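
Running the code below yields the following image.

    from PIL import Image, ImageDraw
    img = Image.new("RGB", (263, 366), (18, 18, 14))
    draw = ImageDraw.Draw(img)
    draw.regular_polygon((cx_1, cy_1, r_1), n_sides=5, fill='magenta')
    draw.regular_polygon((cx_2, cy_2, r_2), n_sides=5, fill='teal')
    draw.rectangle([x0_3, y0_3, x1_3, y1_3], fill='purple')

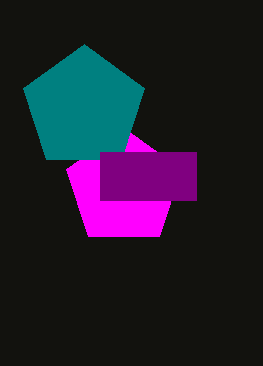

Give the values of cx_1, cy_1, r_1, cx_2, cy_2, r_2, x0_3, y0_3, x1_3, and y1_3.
cx_1 = 124, cy_1 = 188, r_1 = 60, cx_2 = 84, cy_2 = 108, r_2 = 64, x0_3 = 100, y0_3 = 152, x1_3 = 196, y1_3 = 200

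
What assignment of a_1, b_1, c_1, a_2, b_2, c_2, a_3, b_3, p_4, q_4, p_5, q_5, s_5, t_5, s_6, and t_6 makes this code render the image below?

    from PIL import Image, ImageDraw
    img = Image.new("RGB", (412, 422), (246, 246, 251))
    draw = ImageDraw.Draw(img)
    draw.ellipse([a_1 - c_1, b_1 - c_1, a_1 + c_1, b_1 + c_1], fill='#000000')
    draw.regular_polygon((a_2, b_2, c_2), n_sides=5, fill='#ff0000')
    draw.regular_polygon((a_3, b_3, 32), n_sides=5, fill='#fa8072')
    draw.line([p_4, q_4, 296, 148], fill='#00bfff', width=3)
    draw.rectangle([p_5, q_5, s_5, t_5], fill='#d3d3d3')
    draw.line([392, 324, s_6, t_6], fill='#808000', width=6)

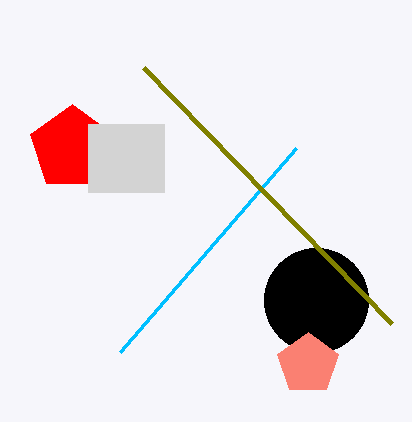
a_1 = 316, b_1 = 300, c_1 = 52, a_2 = 72, b_2 = 148, c_2 = 44, a_3 = 308, b_3 = 364, p_4 = 120, q_4 = 352, p_5 = 88, q_5 = 124, s_5 = 164, t_5 = 192, s_6 = 144, t_6 = 68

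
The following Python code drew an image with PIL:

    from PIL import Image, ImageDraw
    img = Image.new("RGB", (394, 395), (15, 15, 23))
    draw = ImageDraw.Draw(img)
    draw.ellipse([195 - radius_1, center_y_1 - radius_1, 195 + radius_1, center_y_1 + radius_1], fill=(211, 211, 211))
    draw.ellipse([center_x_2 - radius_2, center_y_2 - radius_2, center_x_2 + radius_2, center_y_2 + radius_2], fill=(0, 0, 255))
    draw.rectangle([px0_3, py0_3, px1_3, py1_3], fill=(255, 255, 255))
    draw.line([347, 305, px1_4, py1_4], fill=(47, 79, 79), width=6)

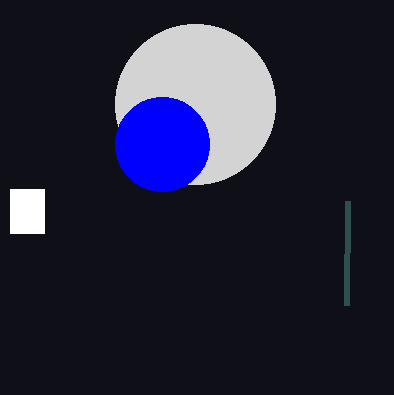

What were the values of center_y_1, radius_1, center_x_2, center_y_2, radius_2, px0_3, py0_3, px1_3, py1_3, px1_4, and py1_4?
center_y_1 = 104; radius_1 = 80; center_x_2 = 162; center_y_2 = 144; radius_2 = 47; px0_3 = 10; py0_3 = 189; px1_3 = 44; py1_3 = 233; px1_4 = 348; py1_4 = 201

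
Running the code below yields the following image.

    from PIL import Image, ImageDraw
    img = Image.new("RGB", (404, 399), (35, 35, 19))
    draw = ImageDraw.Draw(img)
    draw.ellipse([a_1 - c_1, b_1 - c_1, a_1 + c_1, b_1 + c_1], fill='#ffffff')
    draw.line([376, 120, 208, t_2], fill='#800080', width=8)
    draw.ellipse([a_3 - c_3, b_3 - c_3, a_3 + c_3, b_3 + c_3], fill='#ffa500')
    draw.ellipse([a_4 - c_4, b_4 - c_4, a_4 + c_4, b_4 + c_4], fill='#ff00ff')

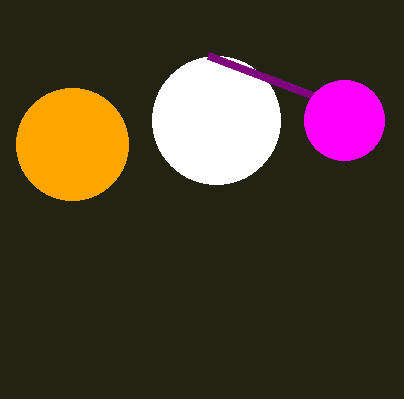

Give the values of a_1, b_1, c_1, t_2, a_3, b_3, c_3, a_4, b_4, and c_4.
a_1 = 216, b_1 = 120, c_1 = 64, t_2 = 56, a_3 = 72, b_3 = 144, c_3 = 56, a_4 = 344, b_4 = 120, c_4 = 40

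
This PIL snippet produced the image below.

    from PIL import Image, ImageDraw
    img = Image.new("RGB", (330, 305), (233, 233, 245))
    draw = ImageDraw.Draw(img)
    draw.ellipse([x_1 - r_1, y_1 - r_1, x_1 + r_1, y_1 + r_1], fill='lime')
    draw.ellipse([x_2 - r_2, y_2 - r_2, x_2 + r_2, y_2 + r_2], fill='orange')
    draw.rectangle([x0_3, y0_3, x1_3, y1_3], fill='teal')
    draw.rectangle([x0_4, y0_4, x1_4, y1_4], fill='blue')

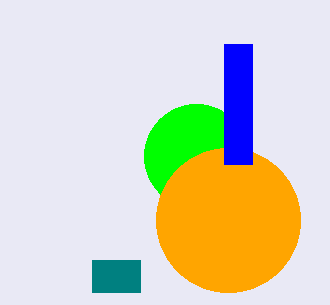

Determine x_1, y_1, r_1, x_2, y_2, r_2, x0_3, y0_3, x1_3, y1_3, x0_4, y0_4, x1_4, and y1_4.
x_1 = 196
y_1 = 156
r_1 = 52
x_2 = 228
y_2 = 220
r_2 = 72
x0_3 = 92
y0_3 = 260
x1_3 = 140
y1_3 = 292
x0_4 = 224
y0_4 = 44
x1_4 = 252
y1_4 = 164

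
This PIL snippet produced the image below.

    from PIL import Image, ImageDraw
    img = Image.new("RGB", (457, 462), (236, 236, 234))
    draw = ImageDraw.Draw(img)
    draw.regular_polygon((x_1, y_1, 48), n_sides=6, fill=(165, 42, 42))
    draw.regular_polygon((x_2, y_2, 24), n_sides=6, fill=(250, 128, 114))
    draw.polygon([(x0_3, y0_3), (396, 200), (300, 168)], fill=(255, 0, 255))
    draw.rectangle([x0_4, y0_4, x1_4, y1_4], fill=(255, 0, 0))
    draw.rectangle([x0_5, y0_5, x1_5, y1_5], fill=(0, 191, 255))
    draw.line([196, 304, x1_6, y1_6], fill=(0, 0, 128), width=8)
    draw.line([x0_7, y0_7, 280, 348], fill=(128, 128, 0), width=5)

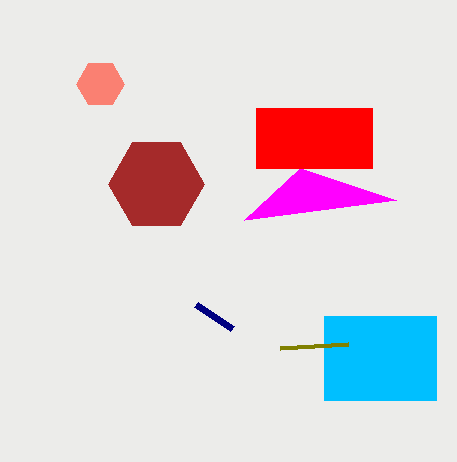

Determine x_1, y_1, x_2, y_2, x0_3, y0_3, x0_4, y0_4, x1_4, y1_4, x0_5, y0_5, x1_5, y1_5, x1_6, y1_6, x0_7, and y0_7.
x_1 = 156; y_1 = 184; x_2 = 100; y_2 = 84; x0_3 = 244; y0_3 = 220; x0_4 = 256; y0_4 = 108; x1_4 = 372; y1_4 = 168; x0_5 = 324; y0_5 = 316; x1_5 = 436; y1_5 = 400; x1_6 = 232; y1_6 = 328; x0_7 = 348; y0_7 = 344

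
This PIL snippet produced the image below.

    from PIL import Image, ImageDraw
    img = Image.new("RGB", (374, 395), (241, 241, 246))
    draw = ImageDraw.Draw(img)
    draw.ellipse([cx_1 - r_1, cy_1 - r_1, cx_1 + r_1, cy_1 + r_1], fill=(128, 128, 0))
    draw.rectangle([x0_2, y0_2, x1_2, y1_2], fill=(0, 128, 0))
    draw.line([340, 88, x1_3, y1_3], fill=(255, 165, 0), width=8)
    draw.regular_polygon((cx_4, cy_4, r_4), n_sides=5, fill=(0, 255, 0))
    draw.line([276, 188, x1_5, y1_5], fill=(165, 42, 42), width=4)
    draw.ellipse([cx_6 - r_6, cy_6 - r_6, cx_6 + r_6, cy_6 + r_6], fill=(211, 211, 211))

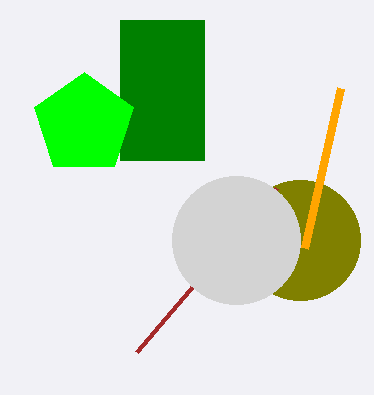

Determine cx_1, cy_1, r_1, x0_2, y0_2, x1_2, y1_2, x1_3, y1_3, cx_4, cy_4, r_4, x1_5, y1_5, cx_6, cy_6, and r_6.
cx_1 = 300; cy_1 = 240; r_1 = 60; x0_2 = 120; y0_2 = 20; x1_2 = 204; y1_2 = 160; x1_3 = 304; y1_3 = 248; cx_4 = 84; cy_4 = 124; r_4 = 52; x1_5 = 136; y1_5 = 352; cx_6 = 236; cy_6 = 240; r_6 = 64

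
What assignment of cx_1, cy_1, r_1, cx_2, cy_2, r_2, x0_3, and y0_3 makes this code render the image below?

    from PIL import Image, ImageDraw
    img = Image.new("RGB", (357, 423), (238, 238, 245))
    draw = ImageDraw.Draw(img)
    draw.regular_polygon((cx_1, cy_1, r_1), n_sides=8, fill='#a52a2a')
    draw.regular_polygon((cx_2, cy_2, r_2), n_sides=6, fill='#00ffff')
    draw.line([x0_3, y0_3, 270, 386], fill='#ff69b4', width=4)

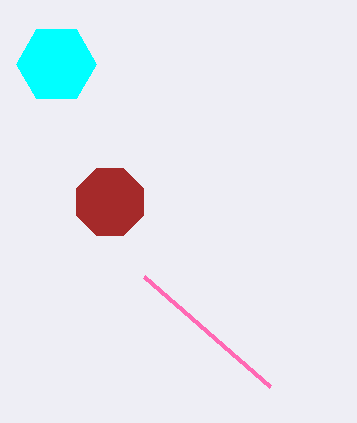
cx_1 = 110; cy_1 = 202; r_1 = 36; cx_2 = 56; cy_2 = 64; r_2 = 40; x0_3 = 144; y0_3 = 276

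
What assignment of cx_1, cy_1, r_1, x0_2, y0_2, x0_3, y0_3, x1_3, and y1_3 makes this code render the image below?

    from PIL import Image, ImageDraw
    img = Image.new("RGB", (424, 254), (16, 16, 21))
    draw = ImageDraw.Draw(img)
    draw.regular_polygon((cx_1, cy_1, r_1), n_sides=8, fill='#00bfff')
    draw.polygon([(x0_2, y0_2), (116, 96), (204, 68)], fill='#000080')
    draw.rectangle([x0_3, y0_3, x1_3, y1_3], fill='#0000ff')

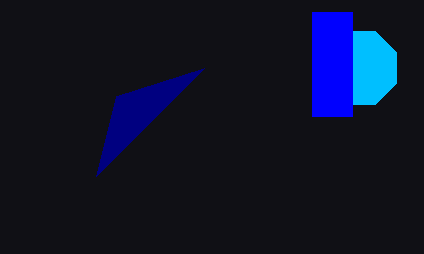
cx_1 = 360; cy_1 = 68; r_1 = 40; x0_2 = 96; y0_2 = 176; x0_3 = 312; y0_3 = 12; x1_3 = 352; y1_3 = 116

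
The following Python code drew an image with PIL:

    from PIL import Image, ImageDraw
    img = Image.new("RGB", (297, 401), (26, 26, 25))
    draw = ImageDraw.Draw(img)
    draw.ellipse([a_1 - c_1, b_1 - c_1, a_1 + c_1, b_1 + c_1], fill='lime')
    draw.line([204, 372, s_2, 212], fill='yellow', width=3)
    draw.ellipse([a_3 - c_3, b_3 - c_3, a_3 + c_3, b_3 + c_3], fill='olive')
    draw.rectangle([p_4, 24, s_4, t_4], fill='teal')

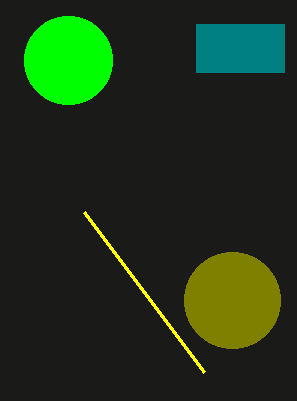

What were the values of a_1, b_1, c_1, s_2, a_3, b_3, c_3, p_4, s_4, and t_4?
a_1 = 68; b_1 = 60; c_1 = 44; s_2 = 84; a_3 = 232; b_3 = 300; c_3 = 48; p_4 = 196; s_4 = 284; t_4 = 72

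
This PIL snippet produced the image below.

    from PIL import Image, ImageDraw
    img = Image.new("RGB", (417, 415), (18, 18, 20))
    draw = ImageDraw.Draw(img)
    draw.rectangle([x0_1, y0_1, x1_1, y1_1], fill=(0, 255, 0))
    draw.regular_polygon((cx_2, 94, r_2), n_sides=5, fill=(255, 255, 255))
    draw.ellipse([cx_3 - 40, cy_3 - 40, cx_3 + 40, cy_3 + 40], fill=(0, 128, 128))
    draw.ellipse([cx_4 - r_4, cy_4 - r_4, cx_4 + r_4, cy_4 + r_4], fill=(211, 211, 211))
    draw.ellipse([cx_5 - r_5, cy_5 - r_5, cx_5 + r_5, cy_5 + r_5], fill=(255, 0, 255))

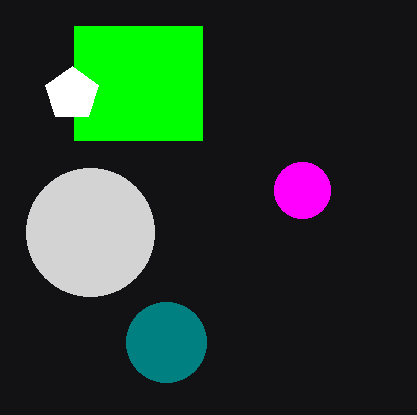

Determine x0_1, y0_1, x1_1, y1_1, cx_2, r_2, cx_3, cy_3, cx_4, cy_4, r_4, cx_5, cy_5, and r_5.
x0_1 = 74, y0_1 = 26, x1_1 = 202, y1_1 = 140, cx_2 = 72, r_2 = 28, cx_3 = 166, cy_3 = 342, cx_4 = 90, cy_4 = 232, r_4 = 64, cx_5 = 302, cy_5 = 190, r_5 = 28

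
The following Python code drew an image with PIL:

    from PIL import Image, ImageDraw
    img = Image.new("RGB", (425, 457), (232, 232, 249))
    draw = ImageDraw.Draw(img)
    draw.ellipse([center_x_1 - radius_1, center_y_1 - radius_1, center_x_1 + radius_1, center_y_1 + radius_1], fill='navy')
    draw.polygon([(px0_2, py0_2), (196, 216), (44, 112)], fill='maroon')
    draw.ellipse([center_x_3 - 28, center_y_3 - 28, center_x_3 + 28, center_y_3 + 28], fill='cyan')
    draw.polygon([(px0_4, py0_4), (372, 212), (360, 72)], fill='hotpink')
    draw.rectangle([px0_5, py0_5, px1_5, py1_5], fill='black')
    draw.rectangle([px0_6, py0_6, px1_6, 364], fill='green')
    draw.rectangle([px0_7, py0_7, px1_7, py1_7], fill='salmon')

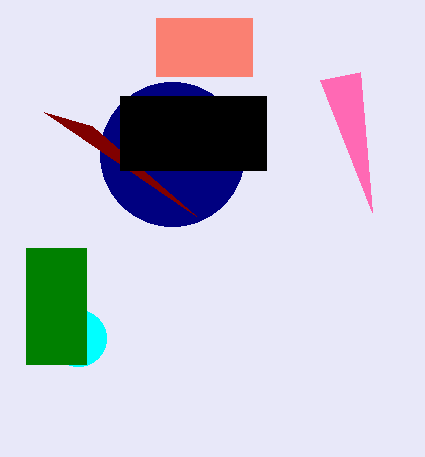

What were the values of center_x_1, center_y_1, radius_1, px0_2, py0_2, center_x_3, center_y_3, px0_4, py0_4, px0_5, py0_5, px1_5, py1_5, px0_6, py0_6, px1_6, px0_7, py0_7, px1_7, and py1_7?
center_x_1 = 172
center_y_1 = 154
radius_1 = 72
px0_2 = 92
py0_2 = 126
center_x_3 = 78
center_y_3 = 338
px0_4 = 320
py0_4 = 80
px0_5 = 120
py0_5 = 96
px1_5 = 266
py1_5 = 170
px0_6 = 26
py0_6 = 248
px1_6 = 86
px0_7 = 156
py0_7 = 18
px1_7 = 252
py1_7 = 76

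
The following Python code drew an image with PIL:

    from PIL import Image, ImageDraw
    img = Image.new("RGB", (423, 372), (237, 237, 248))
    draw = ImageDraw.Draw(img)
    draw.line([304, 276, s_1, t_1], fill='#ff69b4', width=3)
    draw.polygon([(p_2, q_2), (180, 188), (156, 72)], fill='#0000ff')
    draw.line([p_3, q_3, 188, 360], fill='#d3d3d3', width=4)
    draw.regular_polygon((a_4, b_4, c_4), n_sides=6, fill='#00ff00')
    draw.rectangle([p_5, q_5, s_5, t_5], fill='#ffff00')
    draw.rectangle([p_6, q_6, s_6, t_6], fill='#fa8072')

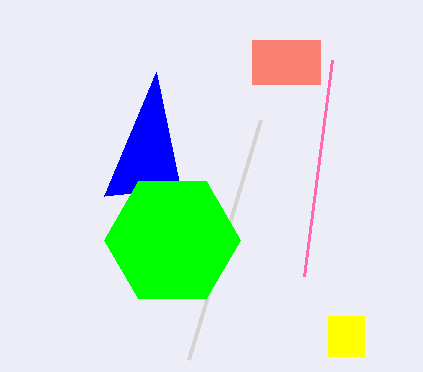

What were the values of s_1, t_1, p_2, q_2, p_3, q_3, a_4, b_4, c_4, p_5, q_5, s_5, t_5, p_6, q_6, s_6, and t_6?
s_1 = 332; t_1 = 60; p_2 = 104; q_2 = 196; p_3 = 260; q_3 = 120; a_4 = 172; b_4 = 240; c_4 = 68; p_5 = 328; q_5 = 316; s_5 = 364; t_5 = 356; p_6 = 252; q_6 = 40; s_6 = 320; t_6 = 84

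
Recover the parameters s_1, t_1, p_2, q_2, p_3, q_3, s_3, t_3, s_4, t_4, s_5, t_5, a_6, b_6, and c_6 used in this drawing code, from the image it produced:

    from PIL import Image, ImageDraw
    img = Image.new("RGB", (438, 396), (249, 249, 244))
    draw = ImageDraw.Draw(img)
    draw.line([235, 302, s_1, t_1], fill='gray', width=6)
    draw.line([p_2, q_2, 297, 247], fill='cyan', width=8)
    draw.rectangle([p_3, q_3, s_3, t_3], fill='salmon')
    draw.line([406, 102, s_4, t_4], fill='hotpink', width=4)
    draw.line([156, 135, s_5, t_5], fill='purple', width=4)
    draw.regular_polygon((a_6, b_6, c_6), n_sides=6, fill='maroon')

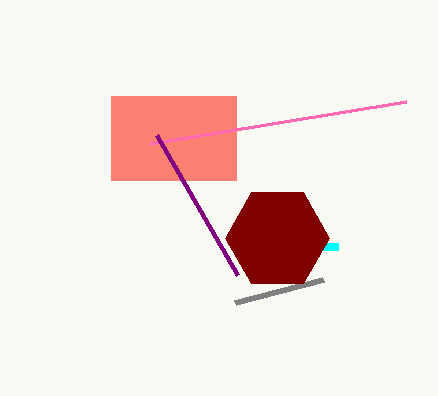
s_1 = 323; t_1 = 279; p_2 = 338; q_2 = 247; p_3 = 111; q_3 = 96; s_3 = 236; t_3 = 180; s_4 = 150; t_4 = 144; s_5 = 237; t_5 = 275; a_6 = 277; b_6 = 238; c_6 = 52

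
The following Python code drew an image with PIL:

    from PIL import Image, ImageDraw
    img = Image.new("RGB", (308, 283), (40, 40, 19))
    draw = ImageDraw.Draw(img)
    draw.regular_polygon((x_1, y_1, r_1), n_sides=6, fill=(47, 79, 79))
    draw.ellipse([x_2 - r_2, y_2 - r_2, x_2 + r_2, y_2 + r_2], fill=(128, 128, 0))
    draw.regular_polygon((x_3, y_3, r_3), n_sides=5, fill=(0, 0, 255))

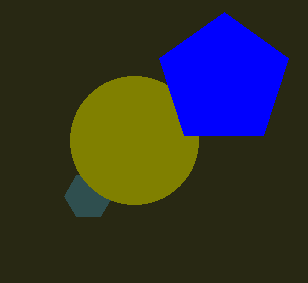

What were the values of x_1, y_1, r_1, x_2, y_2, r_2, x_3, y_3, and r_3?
x_1 = 88, y_1 = 196, r_1 = 24, x_2 = 134, y_2 = 140, r_2 = 64, x_3 = 224, y_3 = 80, r_3 = 68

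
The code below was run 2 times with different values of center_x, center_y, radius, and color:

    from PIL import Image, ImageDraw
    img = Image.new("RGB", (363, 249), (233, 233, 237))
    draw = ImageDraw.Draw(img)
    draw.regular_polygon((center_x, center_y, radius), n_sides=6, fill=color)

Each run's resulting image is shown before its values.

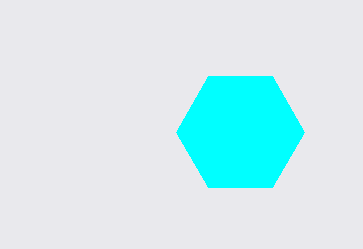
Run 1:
center_x = 240
center_y = 132
radius = 64
color = 'cyan'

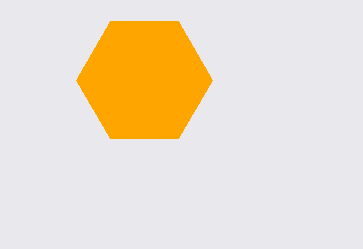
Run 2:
center_x = 144
center_y = 80
radius = 68
color = 'orange'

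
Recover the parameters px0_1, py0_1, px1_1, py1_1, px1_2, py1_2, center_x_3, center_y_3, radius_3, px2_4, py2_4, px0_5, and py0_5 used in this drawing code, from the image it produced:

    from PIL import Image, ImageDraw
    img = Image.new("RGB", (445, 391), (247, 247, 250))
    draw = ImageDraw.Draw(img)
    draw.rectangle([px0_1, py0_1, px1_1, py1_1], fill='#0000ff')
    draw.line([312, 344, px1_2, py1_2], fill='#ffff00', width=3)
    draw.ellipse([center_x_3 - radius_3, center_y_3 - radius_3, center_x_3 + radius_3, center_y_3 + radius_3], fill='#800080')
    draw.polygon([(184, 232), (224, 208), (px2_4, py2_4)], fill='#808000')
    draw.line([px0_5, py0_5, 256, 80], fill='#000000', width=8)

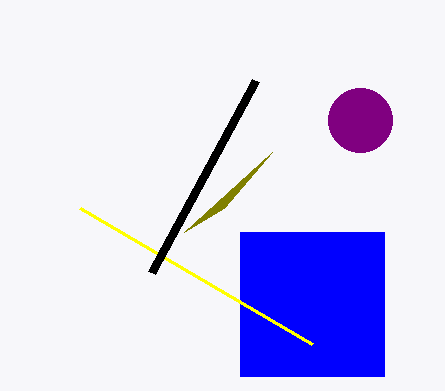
px0_1 = 240; py0_1 = 232; px1_1 = 384; py1_1 = 376; px1_2 = 80; py1_2 = 208; center_x_3 = 360; center_y_3 = 120; radius_3 = 32; px2_4 = 272; py2_4 = 152; px0_5 = 152; py0_5 = 272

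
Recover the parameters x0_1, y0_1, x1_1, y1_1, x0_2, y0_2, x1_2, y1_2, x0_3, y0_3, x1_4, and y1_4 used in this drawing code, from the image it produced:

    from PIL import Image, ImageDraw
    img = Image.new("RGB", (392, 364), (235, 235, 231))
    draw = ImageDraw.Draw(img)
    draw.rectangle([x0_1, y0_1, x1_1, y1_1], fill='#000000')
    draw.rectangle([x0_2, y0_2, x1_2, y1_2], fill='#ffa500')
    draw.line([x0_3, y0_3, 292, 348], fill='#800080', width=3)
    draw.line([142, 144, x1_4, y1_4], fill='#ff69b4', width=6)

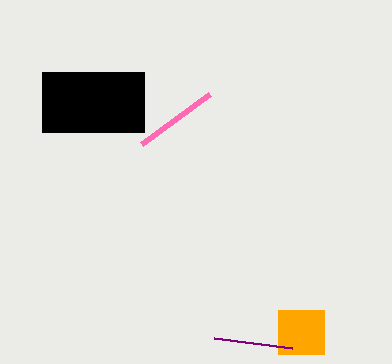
x0_1 = 42, y0_1 = 72, x1_1 = 144, y1_1 = 132, x0_2 = 278, y0_2 = 310, x1_2 = 324, y1_2 = 354, x0_3 = 214, y0_3 = 338, x1_4 = 210, y1_4 = 94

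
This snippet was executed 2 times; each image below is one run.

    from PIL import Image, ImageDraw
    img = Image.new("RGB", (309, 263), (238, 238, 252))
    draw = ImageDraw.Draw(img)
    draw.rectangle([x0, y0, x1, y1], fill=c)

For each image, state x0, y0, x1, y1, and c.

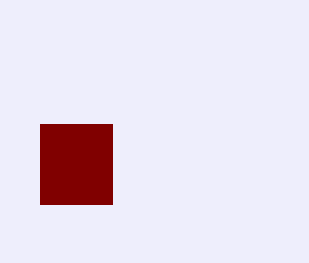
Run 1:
x0 = 40, y0 = 124, x1 = 112, y1 = 204, c = 'maroon'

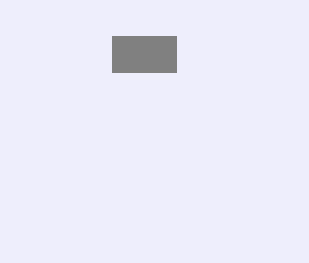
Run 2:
x0 = 112, y0 = 36, x1 = 176, y1 = 72, c = 'gray'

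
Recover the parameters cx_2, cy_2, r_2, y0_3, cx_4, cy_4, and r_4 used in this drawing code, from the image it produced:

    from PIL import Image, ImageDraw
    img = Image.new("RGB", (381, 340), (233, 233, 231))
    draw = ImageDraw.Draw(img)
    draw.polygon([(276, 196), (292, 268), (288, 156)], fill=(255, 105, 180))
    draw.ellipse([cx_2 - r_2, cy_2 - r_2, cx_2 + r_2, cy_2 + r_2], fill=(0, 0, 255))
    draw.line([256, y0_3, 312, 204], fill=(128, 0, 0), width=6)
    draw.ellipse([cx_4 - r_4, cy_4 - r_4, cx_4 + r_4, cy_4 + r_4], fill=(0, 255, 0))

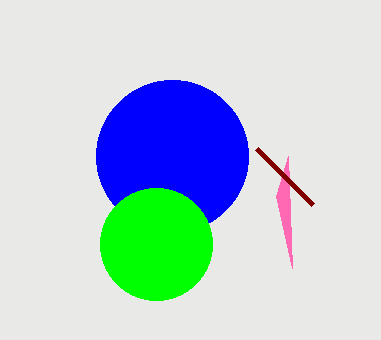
cx_2 = 172; cy_2 = 156; r_2 = 76; y0_3 = 148; cx_4 = 156; cy_4 = 244; r_4 = 56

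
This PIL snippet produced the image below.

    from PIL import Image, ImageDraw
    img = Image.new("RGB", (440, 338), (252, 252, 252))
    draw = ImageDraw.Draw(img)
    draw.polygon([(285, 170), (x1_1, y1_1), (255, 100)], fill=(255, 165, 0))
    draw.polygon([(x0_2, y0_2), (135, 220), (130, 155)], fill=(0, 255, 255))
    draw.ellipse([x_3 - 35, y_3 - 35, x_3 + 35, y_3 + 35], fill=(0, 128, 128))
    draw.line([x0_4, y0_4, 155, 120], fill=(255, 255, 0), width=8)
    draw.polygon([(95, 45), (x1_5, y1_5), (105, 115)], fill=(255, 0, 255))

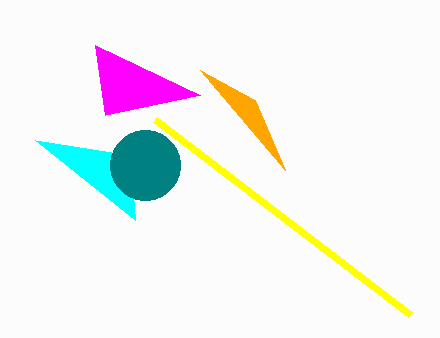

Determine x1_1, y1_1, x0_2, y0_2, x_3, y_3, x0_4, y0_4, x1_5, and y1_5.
x1_1 = 200, y1_1 = 70, x0_2 = 35, y0_2 = 140, x_3 = 145, y_3 = 165, x0_4 = 410, y0_4 = 315, x1_5 = 200, y1_5 = 95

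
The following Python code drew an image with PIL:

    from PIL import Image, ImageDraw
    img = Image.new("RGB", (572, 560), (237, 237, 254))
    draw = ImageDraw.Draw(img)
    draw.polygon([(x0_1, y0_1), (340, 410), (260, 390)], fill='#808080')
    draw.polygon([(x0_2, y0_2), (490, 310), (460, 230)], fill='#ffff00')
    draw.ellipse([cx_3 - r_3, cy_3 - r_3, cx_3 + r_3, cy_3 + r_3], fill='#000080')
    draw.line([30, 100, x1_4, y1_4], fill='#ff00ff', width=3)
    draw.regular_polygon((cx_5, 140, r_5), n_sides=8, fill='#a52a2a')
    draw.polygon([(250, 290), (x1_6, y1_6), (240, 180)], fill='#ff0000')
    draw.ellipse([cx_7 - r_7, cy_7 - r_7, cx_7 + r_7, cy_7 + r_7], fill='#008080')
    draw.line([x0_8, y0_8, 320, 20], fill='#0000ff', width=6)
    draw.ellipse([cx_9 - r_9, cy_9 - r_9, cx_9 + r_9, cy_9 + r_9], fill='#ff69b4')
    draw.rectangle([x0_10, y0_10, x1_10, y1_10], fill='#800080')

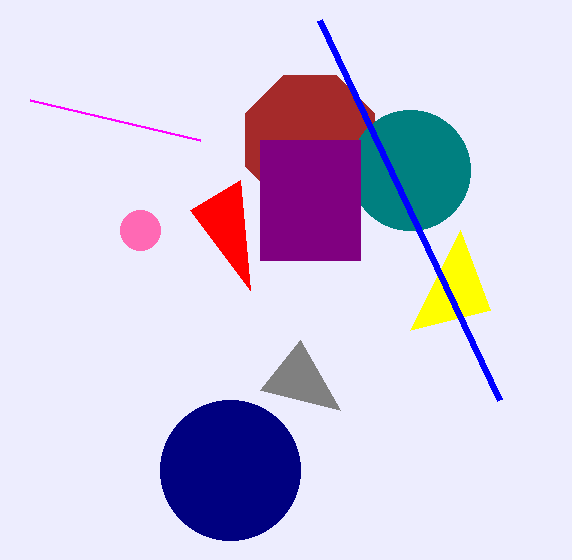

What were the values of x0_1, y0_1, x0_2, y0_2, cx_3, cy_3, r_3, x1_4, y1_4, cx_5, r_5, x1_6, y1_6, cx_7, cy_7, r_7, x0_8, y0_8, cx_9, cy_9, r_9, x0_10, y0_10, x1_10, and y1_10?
x0_1 = 300
y0_1 = 340
x0_2 = 410
y0_2 = 330
cx_3 = 230
cy_3 = 470
r_3 = 70
x1_4 = 200
y1_4 = 140
cx_5 = 310
r_5 = 70
x1_6 = 190
y1_6 = 210
cx_7 = 410
cy_7 = 170
r_7 = 60
x0_8 = 500
y0_8 = 400
cx_9 = 140
cy_9 = 230
r_9 = 20
x0_10 = 260
y0_10 = 140
x1_10 = 360
y1_10 = 260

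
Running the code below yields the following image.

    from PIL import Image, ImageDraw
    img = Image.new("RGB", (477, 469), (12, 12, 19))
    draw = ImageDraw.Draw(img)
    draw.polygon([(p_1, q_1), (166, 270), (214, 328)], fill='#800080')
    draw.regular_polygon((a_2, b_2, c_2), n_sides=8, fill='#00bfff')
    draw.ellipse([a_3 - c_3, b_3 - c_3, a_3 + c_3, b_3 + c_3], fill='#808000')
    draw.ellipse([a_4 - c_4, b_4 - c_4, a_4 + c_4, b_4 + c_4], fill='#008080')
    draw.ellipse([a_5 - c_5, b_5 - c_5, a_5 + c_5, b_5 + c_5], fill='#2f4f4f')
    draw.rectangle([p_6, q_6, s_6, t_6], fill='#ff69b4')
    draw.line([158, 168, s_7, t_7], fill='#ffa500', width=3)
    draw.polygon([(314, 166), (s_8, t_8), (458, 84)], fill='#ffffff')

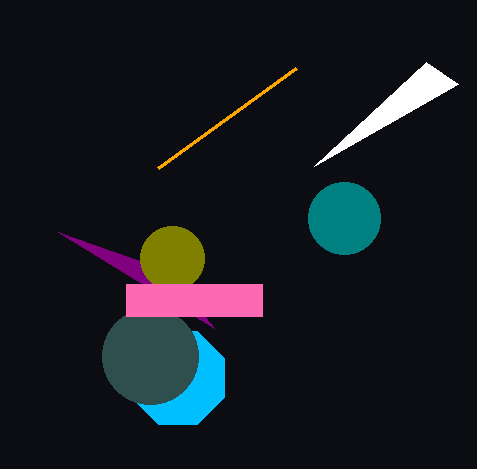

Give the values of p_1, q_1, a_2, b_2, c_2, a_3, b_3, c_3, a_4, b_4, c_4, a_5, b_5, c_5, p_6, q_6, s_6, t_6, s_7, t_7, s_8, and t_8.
p_1 = 58, q_1 = 232, a_2 = 178, b_2 = 378, c_2 = 50, a_3 = 172, b_3 = 258, c_3 = 32, a_4 = 344, b_4 = 218, c_4 = 36, a_5 = 150, b_5 = 356, c_5 = 48, p_6 = 126, q_6 = 284, s_6 = 262, t_6 = 316, s_7 = 296, t_7 = 68, s_8 = 426, t_8 = 62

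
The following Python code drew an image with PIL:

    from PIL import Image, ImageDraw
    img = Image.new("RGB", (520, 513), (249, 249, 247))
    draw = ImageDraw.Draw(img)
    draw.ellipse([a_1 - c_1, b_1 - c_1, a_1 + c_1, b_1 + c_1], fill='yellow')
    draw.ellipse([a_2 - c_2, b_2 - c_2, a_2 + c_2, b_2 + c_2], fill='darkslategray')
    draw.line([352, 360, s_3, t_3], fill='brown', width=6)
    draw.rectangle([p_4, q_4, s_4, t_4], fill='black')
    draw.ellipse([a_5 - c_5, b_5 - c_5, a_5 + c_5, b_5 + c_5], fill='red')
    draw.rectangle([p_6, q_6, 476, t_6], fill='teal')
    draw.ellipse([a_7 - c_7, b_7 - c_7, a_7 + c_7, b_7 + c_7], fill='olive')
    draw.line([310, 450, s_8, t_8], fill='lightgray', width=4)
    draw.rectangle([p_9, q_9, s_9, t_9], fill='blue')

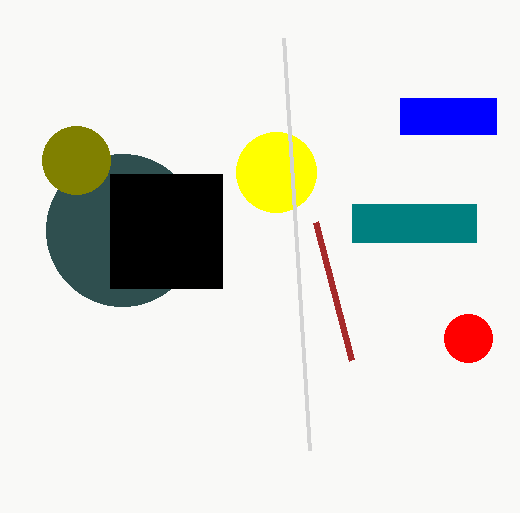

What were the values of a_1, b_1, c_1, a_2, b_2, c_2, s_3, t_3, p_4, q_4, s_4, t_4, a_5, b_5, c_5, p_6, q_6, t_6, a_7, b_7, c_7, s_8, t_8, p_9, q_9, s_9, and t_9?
a_1 = 276
b_1 = 172
c_1 = 40
a_2 = 122
b_2 = 230
c_2 = 76
s_3 = 316
t_3 = 222
p_4 = 110
q_4 = 174
s_4 = 222
t_4 = 288
a_5 = 468
b_5 = 338
c_5 = 24
p_6 = 352
q_6 = 204
t_6 = 242
a_7 = 76
b_7 = 160
c_7 = 34
s_8 = 284
t_8 = 38
p_9 = 400
q_9 = 98
s_9 = 496
t_9 = 134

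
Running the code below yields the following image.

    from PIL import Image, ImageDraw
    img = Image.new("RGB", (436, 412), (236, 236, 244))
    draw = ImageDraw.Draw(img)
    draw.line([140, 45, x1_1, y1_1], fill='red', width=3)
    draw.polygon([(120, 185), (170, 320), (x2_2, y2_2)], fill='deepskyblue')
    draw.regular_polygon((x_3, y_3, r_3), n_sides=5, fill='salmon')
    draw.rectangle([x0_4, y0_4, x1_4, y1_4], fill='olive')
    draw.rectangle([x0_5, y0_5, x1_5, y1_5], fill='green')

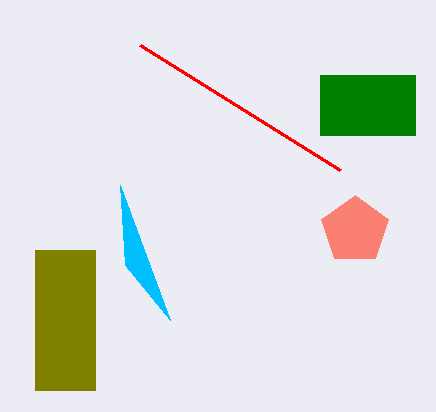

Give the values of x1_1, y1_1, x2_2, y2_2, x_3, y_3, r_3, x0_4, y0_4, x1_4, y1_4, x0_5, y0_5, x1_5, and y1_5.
x1_1 = 340
y1_1 = 170
x2_2 = 125
y2_2 = 265
x_3 = 355
y_3 = 230
r_3 = 35
x0_4 = 35
y0_4 = 250
x1_4 = 95
y1_4 = 390
x0_5 = 320
y0_5 = 75
x1_5 = 415
y1_5 = 135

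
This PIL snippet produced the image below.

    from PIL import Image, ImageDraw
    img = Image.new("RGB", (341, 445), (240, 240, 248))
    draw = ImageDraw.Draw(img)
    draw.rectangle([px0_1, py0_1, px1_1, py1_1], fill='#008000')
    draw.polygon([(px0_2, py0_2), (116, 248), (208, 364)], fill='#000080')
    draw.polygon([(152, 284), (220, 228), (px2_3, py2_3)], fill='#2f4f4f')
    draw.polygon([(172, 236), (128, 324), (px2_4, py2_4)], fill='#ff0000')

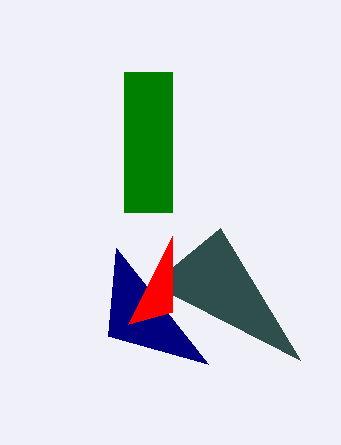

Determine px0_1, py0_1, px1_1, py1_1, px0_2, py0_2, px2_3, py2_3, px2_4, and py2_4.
px0_1 = 124, py0_1 = 72, px1_1 = 172, py1_1 = 212, px0_2 = 108, py0_2 = 336, px2_3 = 300, py2_3 = 360, px2_4 = 172, py2_4 = 312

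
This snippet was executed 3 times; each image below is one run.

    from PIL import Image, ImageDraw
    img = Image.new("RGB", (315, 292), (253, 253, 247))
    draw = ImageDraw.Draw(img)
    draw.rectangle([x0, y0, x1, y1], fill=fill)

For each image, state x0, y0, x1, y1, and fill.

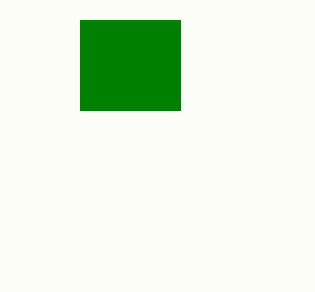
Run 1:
x0 = 80; y0 = 20; x1 = 180; y1 = 110; fill = 'green'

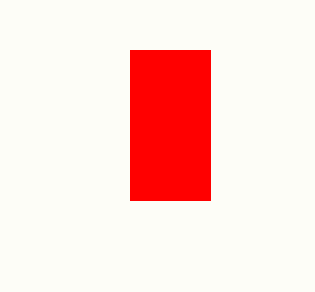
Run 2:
x0 = 130, y0 = 50, x1 = 210, y1 = 200, fill = 'red'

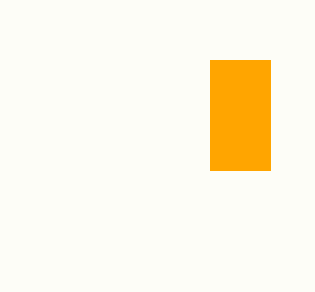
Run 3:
x0 = 210; y0 = 60; x1 = 270; y1 = 170; fill = 'orange'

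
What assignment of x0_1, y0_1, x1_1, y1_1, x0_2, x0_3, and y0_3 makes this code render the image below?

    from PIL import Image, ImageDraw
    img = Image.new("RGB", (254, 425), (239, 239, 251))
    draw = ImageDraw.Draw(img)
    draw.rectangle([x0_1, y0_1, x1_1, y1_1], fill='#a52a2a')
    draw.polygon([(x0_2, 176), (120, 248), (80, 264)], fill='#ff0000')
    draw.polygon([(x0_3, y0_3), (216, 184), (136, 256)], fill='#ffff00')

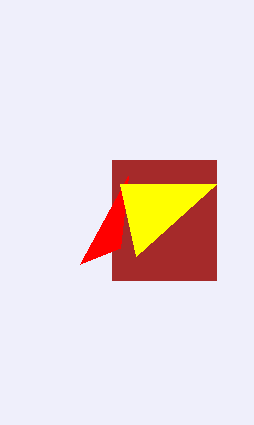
x0_1 = 112, y0_1 = 160, x1_1 = 216, y1_1 = 280, x0_2 = 128, x0_3 = 120, y0_3 = 184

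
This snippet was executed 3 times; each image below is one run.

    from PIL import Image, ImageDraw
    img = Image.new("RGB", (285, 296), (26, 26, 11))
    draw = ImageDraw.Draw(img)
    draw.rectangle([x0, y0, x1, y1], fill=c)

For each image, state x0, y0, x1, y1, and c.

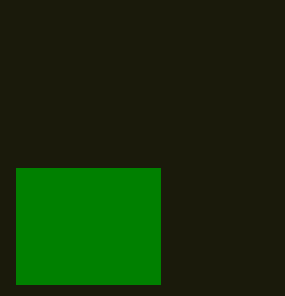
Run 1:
x0 = 16
y0 = 168
x1 = 160
y1 = 284
c = 'green'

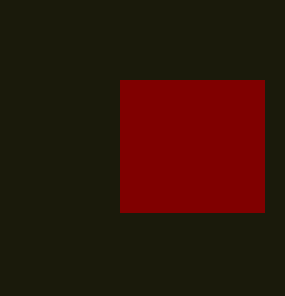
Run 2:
x0 = 120
y0 = 80
x1 = 264
y1 = 212
c = 'maroon'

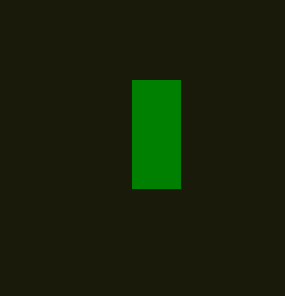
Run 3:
x0 = 132
y0 = 80
x1 = 180
y1 = 188
c = 'green'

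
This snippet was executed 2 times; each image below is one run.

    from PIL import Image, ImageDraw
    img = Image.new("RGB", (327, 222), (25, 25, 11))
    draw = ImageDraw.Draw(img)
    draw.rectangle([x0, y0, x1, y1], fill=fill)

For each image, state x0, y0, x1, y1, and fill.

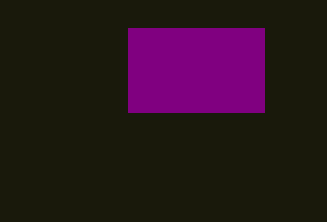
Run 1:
x0 = 128, y0 = 28, x1 = 264, y1 = 112, fill = 'purple'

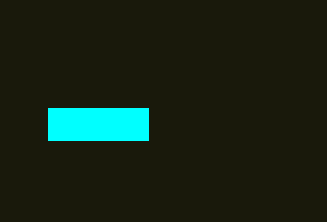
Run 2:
x0 = 48; y0 = 108; x1 = 148; y1 = 140; fill = 'cyan'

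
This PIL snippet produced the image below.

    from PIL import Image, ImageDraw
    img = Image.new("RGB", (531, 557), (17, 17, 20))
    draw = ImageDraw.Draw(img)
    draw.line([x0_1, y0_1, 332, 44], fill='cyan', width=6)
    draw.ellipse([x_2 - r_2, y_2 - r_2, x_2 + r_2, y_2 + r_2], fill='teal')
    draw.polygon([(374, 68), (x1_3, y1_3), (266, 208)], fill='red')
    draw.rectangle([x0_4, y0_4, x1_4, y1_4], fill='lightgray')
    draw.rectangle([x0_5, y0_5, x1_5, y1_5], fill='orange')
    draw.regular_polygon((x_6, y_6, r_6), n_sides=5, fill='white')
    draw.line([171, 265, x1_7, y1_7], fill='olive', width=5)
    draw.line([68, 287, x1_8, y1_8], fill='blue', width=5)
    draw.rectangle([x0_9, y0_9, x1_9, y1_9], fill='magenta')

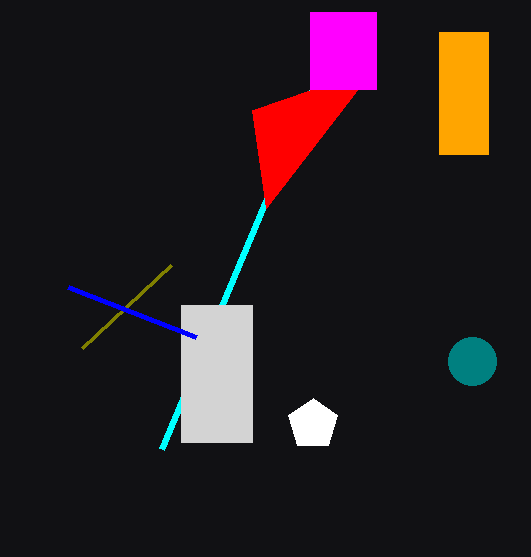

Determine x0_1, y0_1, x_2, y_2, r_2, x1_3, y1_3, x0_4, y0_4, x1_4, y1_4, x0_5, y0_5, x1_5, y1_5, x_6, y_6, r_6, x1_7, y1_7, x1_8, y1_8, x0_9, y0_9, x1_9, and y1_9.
x0_1 = 162, y0_1 = 449, x_2 = 472, y_2 = 361, r_2 = 24, x1_3 = 252, y1_3 = 110, x0_4 = 181, y0_4 = 305, x1_4 = 252, y1_4 = 442, x0_5 = 439, y0_5 = 32, x1_5 = 488, y1_5 = 154, x_6 = 313, y_6 = 424, r_6 = 26, x1_7 = 82, y1_7 = 348, x1_8 = 196, y1_8 = 337, x0_9 = 310, y0_9 = 12, x1_9 = 376, y1_9 = 89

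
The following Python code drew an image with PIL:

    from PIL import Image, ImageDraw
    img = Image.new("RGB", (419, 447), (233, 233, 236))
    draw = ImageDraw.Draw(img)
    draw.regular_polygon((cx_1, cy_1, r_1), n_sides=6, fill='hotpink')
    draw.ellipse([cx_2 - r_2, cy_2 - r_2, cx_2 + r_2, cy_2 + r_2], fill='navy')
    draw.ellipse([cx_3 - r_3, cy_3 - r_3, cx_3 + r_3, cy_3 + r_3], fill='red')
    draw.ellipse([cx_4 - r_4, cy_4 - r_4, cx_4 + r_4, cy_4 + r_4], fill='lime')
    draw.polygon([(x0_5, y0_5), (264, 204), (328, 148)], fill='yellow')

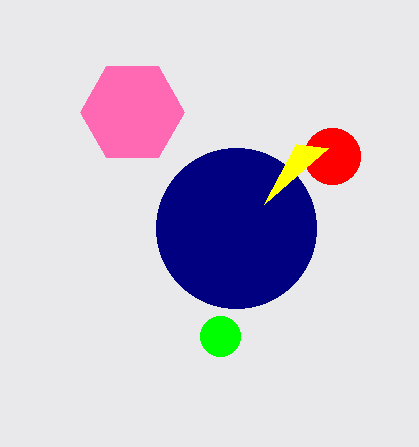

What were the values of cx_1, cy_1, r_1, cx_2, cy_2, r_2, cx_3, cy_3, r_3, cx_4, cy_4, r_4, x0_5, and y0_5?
cx_1 = 132
cy_1 = 112
r_1 = 52
cx_2 = 236
cy_2 = 228
r_2 = 80
cx_3 = 332
cy_3 = 156
r_3 = 28
cx_4 = 220
cy_4 = 336
r_4 = 20
x0_5 = 296
y0_5 = 144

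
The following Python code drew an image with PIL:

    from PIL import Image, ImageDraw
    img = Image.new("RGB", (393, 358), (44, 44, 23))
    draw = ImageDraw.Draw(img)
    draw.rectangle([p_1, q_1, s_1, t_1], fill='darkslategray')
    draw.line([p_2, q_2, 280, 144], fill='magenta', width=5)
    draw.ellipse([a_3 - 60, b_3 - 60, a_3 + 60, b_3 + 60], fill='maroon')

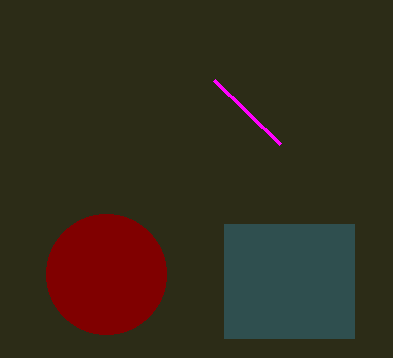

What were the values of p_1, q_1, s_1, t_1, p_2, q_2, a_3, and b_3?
p_1 = 224
q_1 = 224
s_1 = 354
t_1 = 338
p_2 = 214
q_2 = 80
a_3 = 106
b_3 = 274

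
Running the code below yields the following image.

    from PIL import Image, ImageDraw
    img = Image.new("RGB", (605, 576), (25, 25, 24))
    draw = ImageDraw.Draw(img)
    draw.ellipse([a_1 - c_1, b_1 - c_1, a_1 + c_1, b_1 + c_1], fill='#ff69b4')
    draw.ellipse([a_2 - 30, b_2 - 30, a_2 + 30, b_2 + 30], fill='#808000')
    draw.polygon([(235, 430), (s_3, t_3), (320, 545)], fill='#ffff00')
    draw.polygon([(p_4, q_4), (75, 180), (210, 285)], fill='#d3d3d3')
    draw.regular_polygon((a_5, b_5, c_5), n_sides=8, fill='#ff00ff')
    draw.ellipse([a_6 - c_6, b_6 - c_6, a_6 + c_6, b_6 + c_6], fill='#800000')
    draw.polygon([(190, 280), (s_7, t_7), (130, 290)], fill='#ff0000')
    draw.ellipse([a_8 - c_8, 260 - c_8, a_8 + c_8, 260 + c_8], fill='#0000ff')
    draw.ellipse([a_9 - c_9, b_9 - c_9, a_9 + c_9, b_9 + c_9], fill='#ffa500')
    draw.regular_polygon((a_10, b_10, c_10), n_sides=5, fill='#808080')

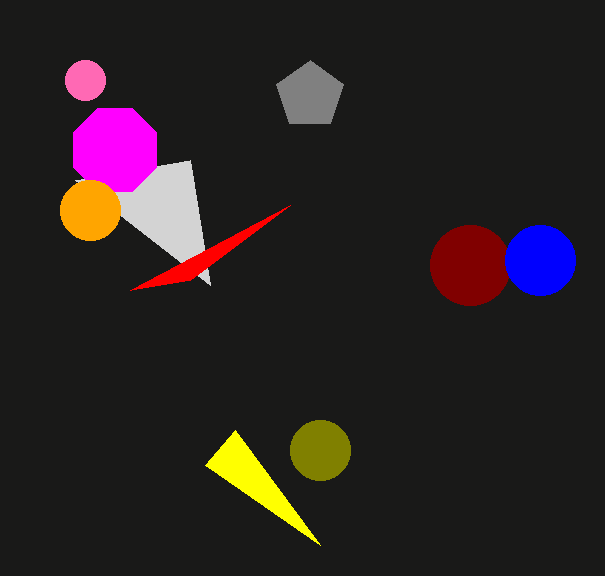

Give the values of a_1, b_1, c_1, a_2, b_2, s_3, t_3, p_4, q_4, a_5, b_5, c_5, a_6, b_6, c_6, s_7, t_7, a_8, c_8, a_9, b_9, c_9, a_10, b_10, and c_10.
a_1 = 85; b_1 = 80; c_1 = 20; a_2 = 320; b_2 = 450; s_3 = 205; t_3 = 465; p_4 = 190; q_4 = 160; a_5 = 115; b_5 = 150; c_5 = 45; a_6 = 470; b_6 = 265; c_6 = 40; s_7 = 290; t_7 = 205; a_8 = 540; c_8 = 35; a_9 = 90; b_9 = 210; c_9 = 30; a_10 = 310; b_10 = 95; c_10 = 35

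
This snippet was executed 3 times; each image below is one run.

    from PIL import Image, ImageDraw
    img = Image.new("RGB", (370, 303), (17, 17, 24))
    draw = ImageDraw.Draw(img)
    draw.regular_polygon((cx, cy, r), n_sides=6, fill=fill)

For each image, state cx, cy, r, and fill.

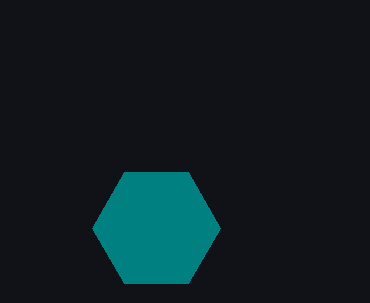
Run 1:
cx = 156, cy = 228, r = 64, fill = 'teal'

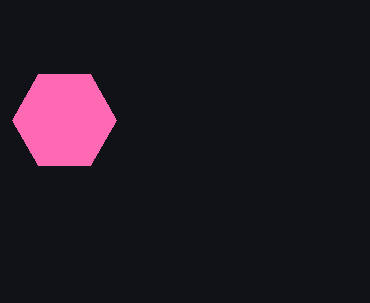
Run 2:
cx = 64; cy = 120; r = 52; fill = 'hotpink'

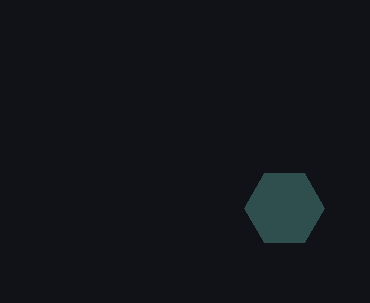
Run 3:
cx = 284; cy = 208; r = 40; fill = 'darkslategray'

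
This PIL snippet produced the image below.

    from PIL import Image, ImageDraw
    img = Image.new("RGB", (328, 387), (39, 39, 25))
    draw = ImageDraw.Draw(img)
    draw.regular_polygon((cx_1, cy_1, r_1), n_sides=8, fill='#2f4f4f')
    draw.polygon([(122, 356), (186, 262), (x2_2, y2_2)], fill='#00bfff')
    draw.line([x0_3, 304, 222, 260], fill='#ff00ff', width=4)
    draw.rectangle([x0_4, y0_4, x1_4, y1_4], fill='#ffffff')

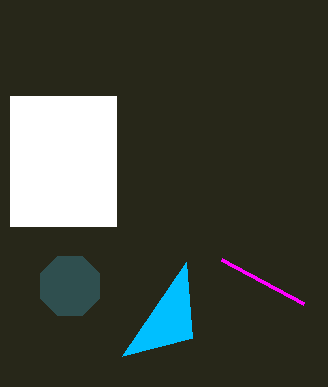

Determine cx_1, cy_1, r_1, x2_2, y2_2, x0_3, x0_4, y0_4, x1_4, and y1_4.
cx_1 = 70, cy_1 = 286, r_1 = 32, x2_2 = 192, y2_2 = 338, x0_3 = 304, x0_4 = 10, y0_4 = 96, x1_4 = 116, y1_4 = 226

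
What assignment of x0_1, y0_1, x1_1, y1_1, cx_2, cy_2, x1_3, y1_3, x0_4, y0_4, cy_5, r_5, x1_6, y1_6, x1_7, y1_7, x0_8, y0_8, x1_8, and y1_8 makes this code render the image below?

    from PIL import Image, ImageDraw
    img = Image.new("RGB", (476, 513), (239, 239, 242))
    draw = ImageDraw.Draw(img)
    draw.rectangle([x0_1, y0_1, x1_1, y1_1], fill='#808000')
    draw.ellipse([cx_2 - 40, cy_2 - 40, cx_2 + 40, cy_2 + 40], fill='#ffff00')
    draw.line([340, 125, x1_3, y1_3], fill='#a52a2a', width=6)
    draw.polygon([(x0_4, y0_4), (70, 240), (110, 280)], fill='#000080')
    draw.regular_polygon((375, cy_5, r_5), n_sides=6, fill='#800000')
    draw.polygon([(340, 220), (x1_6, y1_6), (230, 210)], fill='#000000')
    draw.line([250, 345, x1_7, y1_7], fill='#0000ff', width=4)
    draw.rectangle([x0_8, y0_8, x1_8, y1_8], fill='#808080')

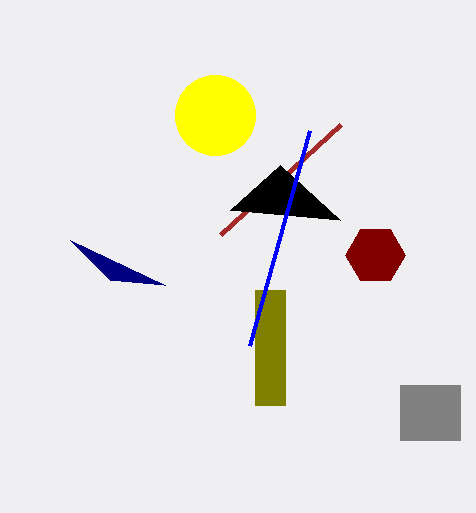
x0_1 = 255; y0_1 = 290; x1_1 = 285; y1_1 = 405; cx_2 = 215; cy_2 = 115; x1_3 = 220; y1_3 = 235; x0_4 = 165; y0_4 = 285; cy_5 = 255; r_5 = 30; x1_6 = 280; y1_6 = 165; x1_7 = 310; y1_7 = 130; x0_8 = 400; y0_8 = 385; x1_8 = 460; y1_8 = 440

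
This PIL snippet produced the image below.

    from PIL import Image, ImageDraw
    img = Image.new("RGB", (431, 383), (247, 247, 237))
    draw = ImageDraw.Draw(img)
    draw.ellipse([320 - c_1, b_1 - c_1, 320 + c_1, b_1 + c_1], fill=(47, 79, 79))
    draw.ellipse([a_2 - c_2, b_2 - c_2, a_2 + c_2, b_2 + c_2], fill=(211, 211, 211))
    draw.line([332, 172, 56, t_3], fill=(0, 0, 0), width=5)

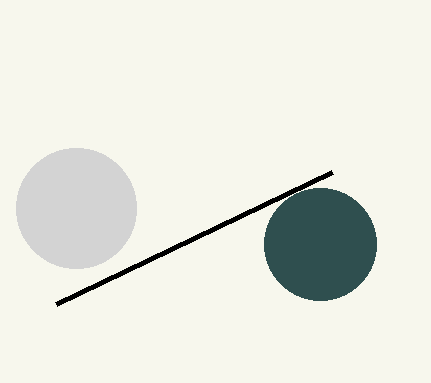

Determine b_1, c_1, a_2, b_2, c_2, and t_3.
b_1 = 244; c_1 = 56; a_2 = 76; b_2 = 208; c_2 = 60; t_3 = 304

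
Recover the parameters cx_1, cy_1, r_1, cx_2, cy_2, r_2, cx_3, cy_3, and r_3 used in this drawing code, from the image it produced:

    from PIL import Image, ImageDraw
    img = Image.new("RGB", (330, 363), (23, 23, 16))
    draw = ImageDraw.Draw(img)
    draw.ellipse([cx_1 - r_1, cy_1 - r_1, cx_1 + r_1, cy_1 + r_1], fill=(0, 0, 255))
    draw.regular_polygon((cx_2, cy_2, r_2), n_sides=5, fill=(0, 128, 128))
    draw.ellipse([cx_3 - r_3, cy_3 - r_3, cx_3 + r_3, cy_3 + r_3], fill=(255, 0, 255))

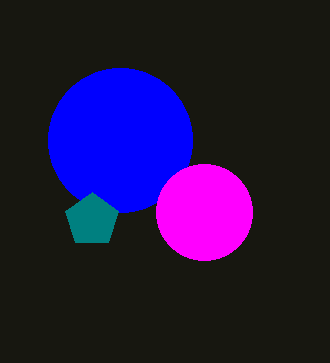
cx_1 = 120
cy_1 = 140
r_1 = 72
cx_2 = 92
cy_2 = 220
r_2 = 28
cx_3 = 204
cy_3 = 212
r_3 = 48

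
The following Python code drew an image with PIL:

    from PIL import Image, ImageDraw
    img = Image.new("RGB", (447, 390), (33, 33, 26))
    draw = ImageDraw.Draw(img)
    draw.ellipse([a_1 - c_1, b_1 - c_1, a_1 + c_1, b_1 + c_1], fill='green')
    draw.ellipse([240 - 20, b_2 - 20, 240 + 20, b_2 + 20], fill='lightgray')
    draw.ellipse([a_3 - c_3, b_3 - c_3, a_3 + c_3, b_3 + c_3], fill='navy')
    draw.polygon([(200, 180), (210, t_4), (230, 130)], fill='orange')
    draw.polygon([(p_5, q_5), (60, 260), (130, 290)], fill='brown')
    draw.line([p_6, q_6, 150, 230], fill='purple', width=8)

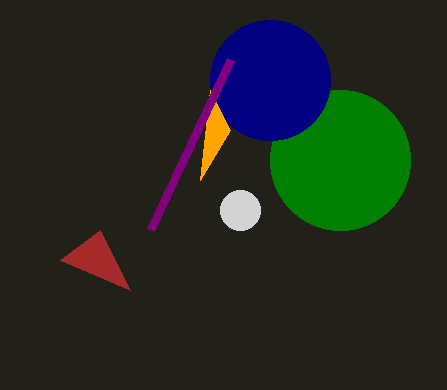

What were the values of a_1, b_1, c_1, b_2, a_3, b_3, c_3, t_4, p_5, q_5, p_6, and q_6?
a_1 = 340, b_1 = 160, c_1 = 70, b_2 = 210, a_3 = 270, b_3 = 80, c_3 = 60, t_4 = 90, p_5 = 100, q_5 = 230, p_6 = 230, q_6 = 60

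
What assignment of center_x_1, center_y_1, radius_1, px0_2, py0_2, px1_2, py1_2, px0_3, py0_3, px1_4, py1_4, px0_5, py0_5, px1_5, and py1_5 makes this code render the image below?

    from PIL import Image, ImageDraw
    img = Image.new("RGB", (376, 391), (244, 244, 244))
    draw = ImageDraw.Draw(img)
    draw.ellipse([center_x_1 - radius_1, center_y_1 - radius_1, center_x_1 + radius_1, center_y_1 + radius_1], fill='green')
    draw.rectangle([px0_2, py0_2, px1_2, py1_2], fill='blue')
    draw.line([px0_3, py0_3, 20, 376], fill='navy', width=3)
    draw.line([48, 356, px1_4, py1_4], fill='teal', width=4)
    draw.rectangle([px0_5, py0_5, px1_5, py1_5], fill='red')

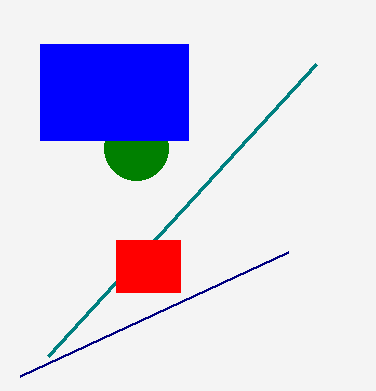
center_x_1 = 136, center_y_1 = 148, radius_1 = 32, px0_2 = 40, py0_2 = 44, px1_2 = 188, py1_2 = 140, px0_3 = 288, py0_3 = 252, px1_4 = 316, py1_4 = 64, px0_5 = 116, py0_5 = 240, px1_5 = 180, py1_5 = 292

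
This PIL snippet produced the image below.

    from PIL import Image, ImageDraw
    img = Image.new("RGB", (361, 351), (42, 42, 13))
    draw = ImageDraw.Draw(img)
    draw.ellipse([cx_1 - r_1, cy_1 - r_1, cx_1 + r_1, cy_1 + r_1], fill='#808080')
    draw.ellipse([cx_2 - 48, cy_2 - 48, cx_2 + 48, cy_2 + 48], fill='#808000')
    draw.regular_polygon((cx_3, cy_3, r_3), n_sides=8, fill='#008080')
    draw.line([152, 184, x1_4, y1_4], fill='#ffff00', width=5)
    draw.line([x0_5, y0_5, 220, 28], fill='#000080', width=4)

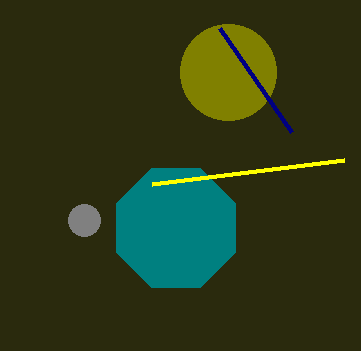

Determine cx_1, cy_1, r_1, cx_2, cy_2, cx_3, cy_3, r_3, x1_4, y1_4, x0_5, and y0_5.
cx_1 = 84, cy_1 = 220, r_1 = 16, cx_2 = 228, cy_2 = 72, cx_3 = 176, cy_3 = 228, r_3 = 64, x1_4 = 344, y1_4 = 160, x0_5 = 292, y0_5 = 132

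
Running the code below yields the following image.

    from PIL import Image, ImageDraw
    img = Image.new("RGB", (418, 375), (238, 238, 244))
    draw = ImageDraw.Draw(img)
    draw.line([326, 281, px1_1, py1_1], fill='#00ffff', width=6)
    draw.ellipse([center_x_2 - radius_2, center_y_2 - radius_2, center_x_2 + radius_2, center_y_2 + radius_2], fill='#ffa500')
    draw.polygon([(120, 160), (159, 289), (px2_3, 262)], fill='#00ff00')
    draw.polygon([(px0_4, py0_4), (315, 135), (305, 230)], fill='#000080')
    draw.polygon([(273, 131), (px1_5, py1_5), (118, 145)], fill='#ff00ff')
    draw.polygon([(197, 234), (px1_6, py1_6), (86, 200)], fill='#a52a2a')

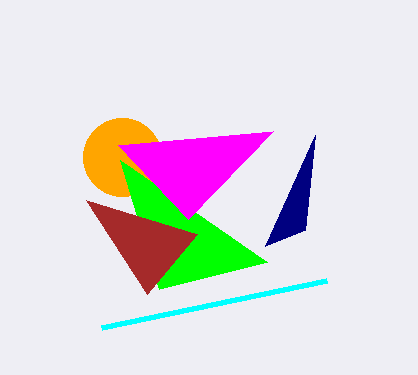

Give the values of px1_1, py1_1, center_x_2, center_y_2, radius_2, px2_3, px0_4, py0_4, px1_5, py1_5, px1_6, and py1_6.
px1_1 = 101
py1_1 = 328
center_x_2 = 122
center_y_2 = 157
radius_2 = 39
px2_3 = 267
px0_4 = 265
py0_4 = 246
px1_5 = 188
py1_5 = 219
px1_6 = 147
py1_6 = 294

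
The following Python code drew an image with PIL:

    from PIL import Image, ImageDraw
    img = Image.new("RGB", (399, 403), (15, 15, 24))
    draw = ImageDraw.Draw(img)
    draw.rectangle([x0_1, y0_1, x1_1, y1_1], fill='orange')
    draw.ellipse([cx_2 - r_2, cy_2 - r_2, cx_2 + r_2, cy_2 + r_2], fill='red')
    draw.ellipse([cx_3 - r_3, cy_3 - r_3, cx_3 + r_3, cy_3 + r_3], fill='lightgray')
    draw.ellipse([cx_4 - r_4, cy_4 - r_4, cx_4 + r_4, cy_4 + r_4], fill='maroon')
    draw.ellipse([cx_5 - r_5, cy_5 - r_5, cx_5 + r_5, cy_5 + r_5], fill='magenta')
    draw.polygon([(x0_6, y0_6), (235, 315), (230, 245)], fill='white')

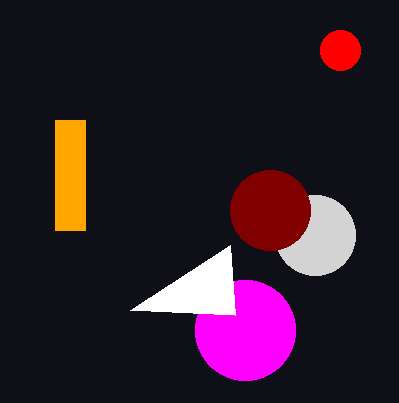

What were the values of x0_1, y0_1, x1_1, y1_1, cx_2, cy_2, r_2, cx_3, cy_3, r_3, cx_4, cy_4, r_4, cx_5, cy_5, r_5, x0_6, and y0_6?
x0_1 = 55; y0_1 = 120; x1_1 = 85; y1_1 = 230; cx_2 = 340; cy_2 = 50; r_2 = 20; cx_3 = 315; cy_3 = 235; r_3 = 40; cx_4 = 270; cy_4 = 210; r_4 = 40; cx_5 = 245; cy_5 = 330; r_5 = 50; x0_6 = 130; y0_6 = 310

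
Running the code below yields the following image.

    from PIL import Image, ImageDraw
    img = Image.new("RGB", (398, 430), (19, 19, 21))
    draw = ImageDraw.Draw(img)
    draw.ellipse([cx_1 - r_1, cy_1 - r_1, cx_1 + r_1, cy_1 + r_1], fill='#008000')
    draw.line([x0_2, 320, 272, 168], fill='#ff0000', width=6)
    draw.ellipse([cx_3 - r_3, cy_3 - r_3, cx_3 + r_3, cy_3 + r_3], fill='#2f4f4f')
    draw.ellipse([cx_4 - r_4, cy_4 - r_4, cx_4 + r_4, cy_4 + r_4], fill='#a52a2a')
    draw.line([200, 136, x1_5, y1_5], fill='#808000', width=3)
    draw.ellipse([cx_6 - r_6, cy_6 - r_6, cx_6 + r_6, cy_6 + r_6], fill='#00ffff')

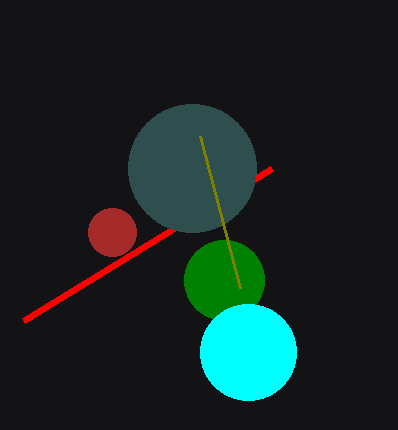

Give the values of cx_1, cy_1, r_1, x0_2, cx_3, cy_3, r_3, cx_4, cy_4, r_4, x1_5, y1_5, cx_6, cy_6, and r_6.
cx_1 = 224; cy_1 = 280; r_1 = 40; x0_2 = 24; cx_3 = 192; cy_3 = 168; r_3 = 64; cx_4 = 112; cy_4 = 232; r_4 = 24; x1_5 = 240; y1_5 = 288; cx_6 = 248; cy_6 = 352; r_6 = 48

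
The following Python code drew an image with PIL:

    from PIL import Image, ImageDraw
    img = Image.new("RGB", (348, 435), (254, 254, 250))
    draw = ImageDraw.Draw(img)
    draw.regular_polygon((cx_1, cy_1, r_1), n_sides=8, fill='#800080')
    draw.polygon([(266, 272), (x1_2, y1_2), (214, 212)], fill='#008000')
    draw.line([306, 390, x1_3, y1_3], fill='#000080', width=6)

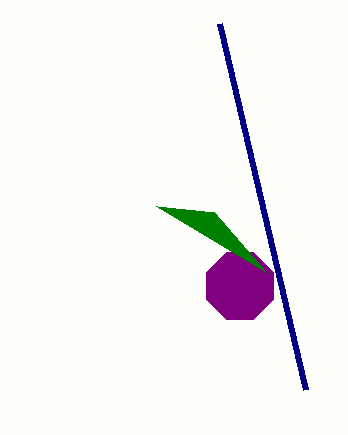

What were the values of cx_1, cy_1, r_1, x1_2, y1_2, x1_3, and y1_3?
cx_1 = 240, cy_1 = 286, r_1 = 36, x1_2 = 156, y1_2 = 206, x1_3 = 220, y1_3 = 24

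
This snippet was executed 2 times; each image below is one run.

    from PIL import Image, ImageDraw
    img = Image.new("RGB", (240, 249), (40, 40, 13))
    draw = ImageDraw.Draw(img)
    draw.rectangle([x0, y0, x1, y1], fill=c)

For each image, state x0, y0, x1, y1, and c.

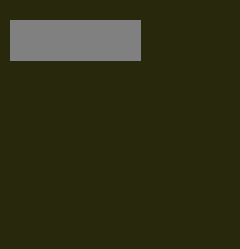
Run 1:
x0 = 10; y0 = 20; x1 = 140; y1 = 60; c = 'gray'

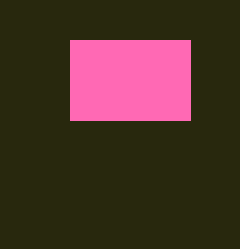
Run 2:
x0 = 70
y0 = 40
x1 = 190
y1 = 120
c = 'hotpink'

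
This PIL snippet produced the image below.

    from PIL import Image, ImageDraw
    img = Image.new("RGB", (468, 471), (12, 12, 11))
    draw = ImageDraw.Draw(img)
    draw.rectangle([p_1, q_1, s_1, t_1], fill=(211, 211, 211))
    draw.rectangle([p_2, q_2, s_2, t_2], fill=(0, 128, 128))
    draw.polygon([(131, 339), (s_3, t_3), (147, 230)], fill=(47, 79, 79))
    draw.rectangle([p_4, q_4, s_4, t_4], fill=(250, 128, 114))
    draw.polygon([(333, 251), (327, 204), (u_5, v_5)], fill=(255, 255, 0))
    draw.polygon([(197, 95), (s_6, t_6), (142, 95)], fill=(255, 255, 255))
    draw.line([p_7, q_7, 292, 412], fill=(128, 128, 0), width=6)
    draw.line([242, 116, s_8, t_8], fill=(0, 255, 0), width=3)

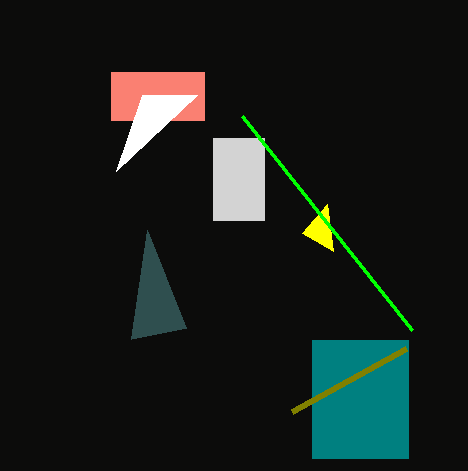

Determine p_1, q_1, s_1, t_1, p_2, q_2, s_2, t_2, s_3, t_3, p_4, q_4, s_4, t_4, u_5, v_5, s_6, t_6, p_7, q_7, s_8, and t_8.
p_1 = 213; q_1 = 138; s_1 = 264; t_1 = 220; p_2 = 312; q_2 = 340; s_2 = 408; t_2 = 458; s_3 = 186; t_3 = 328; p_4 = 111; q_4 = 72; s_4 = 204; t_4 = 120; u_5 = 302; v_5 = 233; s_6 = 116; t_6 = 171; p_7 = 406; q_7 = 349; s_8 = 412; t_8 = 330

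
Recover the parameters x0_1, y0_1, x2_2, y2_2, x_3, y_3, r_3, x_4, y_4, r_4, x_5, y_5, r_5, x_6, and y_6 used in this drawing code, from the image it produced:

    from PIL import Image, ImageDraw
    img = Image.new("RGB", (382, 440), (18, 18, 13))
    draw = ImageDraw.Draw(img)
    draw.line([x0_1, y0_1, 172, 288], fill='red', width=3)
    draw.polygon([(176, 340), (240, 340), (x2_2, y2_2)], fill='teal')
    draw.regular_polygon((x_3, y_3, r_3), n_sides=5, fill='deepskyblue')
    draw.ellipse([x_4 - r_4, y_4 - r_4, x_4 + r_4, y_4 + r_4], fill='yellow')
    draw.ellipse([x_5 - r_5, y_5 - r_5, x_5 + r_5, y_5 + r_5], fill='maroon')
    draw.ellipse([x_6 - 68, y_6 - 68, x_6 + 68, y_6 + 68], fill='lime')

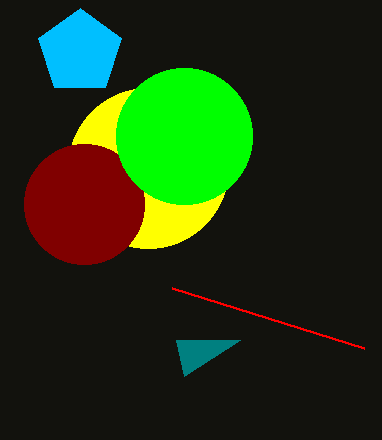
x0_1 = 364; y0_1 = 348; x2_2 = 184; y2_2 = 376; x_3 = 80; y_3 = 52; r_3 = 44; x_4 = 148; y_4 = 168; r_4 = 80; x_5 = 84; y_5 = 204; r_5 = 60; x_6 = 184; y_6 = 136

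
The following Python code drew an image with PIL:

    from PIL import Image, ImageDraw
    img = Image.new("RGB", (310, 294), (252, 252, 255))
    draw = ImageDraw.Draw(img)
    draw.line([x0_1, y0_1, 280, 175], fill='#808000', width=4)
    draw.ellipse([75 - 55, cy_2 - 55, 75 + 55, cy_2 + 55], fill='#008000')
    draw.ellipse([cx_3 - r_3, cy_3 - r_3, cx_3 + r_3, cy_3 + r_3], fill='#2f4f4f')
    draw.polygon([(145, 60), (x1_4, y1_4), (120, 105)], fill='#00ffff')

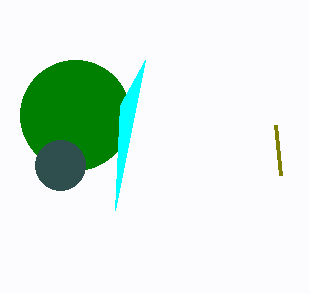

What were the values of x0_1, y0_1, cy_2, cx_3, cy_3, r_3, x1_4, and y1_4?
x0_1 = 275; y0_1 = 125; cy_2 = 115; cx_3 = 60; cy_3 = 165; r_3 = 25; x1_4 = 115; y1_4 = 210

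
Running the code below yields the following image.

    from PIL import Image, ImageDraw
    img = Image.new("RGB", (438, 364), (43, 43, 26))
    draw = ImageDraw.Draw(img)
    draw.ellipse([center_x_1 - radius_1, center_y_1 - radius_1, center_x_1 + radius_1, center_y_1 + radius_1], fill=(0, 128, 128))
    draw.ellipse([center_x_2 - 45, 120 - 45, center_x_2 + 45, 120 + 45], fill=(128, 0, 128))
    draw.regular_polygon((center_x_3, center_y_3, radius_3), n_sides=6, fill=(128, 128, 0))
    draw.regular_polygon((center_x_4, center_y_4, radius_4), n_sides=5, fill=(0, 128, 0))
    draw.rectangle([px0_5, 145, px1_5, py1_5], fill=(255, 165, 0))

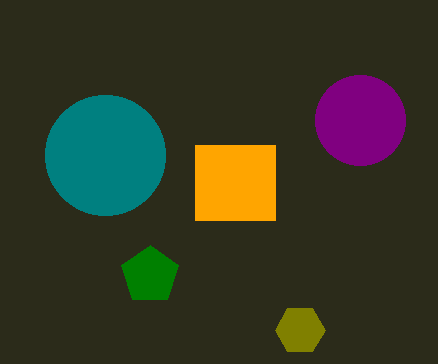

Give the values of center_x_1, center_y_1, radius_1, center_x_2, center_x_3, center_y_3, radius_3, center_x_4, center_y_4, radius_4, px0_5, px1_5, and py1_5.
center_x_1 = 105
center_y_1 = 155
radius_1 = 60
center_x_2 = 360
center_x_3 = 300
center_y_3 = 330
radius_3 = 25
center_x_4 = 150
center_y_4 = 275
radius_4 = 30
px0_5 = 195
px1_5 = 275
py1_5 = 220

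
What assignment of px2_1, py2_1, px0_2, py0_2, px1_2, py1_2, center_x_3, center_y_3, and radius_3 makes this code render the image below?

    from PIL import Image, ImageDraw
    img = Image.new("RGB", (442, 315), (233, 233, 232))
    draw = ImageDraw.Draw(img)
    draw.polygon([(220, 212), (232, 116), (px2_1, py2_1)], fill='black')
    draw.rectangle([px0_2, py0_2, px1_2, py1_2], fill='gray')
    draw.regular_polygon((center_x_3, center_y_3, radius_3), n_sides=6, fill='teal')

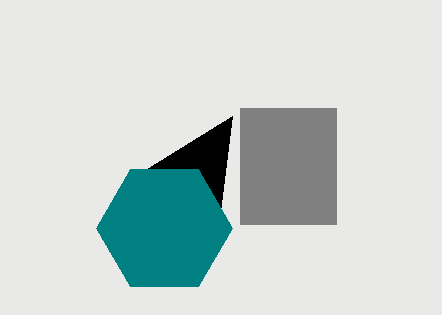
px2_1 = 148, py2_1 = 168, px0_2 = 240, py0_2 = 108, px1_2 = 336, py1_2 = 224, center_x_3 = 164, center_y_3 = 228, radius_3 = 68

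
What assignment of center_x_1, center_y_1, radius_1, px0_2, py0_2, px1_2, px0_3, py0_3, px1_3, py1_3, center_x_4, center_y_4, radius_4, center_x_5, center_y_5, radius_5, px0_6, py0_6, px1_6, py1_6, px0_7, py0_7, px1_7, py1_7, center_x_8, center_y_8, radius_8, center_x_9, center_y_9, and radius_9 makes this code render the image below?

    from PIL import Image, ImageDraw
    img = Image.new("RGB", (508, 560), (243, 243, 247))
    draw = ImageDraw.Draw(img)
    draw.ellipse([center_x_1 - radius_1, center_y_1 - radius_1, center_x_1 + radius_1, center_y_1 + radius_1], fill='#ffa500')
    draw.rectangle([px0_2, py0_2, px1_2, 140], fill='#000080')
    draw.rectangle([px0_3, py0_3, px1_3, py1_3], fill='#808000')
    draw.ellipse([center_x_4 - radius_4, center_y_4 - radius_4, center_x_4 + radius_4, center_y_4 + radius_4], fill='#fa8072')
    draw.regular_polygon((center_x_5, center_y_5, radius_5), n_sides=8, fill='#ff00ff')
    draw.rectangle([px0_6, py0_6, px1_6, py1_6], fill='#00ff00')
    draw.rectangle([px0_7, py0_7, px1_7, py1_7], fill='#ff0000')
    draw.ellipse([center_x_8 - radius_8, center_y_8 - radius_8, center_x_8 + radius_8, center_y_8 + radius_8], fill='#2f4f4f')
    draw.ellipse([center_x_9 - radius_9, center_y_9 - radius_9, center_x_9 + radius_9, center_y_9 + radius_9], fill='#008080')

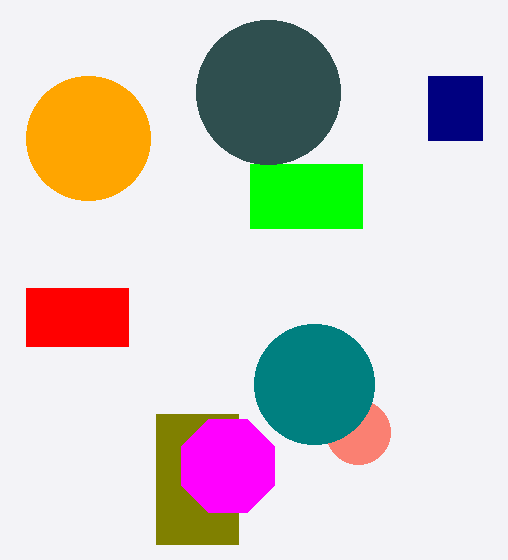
center_x_1 = 88; center_y_1 = 138; radius_1 = 62; px0_2 = 428; py0_2 = 76; px1_2 = 482; px0_3 = 156; py0_3 = 414; px1_3 = 238; py1_3 = 544; center_x_4 = 358; center_y_4 = 432; radius_4 = 32; center_x_5 = 228; center_y_5 = 466; radius_5 = 50; px0_6 = 250; py0_6 = 164; px1_6 = 362; py1_6 = 228; px0_7 = 26; py0_7 = 288; px1_7 = 128; py1_7 = 346; center_x_8 = 268; center_y_8 = 92; radius_8 = 72; center_x_9 = 314; center_y_9 = 384; radius_9 = 60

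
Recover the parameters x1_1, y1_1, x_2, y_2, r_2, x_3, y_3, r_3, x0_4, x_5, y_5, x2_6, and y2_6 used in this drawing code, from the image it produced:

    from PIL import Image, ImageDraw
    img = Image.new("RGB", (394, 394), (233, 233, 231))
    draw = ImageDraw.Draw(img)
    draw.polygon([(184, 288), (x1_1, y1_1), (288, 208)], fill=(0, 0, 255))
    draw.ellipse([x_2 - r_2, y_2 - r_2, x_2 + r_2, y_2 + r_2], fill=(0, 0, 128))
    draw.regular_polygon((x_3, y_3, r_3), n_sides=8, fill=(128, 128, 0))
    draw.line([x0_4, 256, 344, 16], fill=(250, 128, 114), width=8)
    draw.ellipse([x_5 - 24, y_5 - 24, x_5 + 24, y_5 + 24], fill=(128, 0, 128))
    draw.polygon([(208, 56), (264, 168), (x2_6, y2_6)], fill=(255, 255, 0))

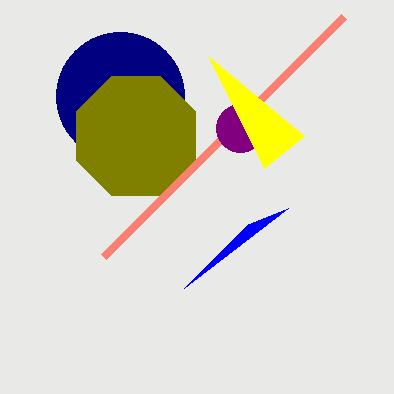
x1_1 = 248, y1_1 = 224, x_2 = 120, y_2 = 96, r_2 = 64, x_3 = 136, y_3 = 136, r_3 = 64, x0_4 = 104, x_5 = 240, y_5 = 128, x2_6 = 304, y2_6 = 136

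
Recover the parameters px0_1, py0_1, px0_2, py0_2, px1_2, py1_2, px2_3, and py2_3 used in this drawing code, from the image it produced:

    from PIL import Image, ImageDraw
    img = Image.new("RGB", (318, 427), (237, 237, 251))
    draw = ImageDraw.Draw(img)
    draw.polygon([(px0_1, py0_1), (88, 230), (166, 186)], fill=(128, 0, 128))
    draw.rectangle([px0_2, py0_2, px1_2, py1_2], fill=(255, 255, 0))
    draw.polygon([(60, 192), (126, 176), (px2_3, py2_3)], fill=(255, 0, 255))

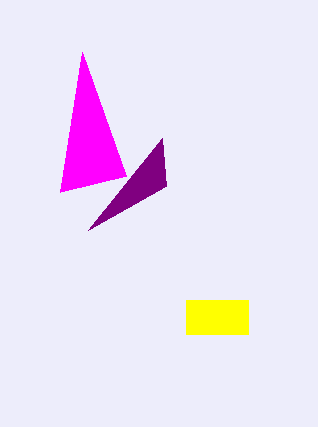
px0_1 = 162
py0_1 = 138
px0_2 = 186
py0_2 = 300
px1_2 = 248
py1_2 = 334
px2_3 = 82
py2_3 = 52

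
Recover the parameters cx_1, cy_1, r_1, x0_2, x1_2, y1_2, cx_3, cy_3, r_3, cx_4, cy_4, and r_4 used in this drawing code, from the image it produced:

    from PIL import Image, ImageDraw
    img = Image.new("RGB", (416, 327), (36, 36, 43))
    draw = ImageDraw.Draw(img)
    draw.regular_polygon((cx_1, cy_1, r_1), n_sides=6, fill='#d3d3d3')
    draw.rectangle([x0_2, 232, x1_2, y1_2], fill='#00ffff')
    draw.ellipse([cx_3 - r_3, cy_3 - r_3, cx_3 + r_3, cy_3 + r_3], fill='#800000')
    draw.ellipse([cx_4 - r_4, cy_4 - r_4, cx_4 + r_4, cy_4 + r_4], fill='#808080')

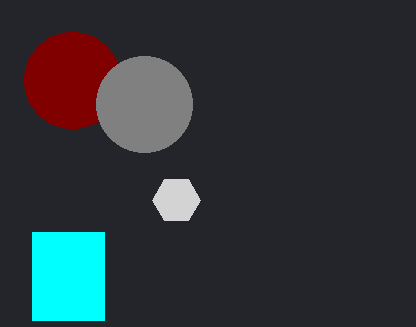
cx_1 = 176
cy_1 = 200
r_1 = 24
x0_2 = 32
x1_2 = 104
y1_2 = 320
cx_3 = 72
cy_3 = 80
r_3 = 48
cx_4 = 144
cy_4 = 104
r_4 = 48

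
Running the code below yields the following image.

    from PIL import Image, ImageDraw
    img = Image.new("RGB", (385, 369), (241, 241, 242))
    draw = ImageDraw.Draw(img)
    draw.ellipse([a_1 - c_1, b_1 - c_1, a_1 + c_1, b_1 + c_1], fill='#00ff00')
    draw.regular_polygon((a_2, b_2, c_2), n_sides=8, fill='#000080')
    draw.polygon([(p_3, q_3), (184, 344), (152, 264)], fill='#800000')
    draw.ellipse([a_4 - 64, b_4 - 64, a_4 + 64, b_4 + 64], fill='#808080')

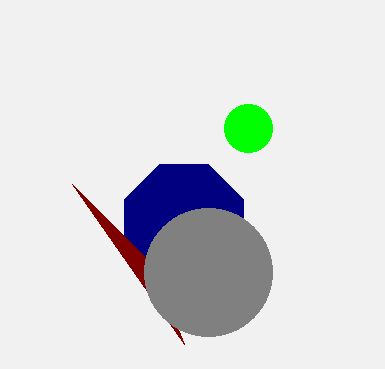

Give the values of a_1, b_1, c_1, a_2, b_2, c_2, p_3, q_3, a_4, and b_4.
a_1 = 248; b_1 = 128; c_1 = 24; a_2 = 184; b_2 = 224; c_2 = 64; p_3 = 72; q_3 = 184; a_4 = 208; b_4 = 272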